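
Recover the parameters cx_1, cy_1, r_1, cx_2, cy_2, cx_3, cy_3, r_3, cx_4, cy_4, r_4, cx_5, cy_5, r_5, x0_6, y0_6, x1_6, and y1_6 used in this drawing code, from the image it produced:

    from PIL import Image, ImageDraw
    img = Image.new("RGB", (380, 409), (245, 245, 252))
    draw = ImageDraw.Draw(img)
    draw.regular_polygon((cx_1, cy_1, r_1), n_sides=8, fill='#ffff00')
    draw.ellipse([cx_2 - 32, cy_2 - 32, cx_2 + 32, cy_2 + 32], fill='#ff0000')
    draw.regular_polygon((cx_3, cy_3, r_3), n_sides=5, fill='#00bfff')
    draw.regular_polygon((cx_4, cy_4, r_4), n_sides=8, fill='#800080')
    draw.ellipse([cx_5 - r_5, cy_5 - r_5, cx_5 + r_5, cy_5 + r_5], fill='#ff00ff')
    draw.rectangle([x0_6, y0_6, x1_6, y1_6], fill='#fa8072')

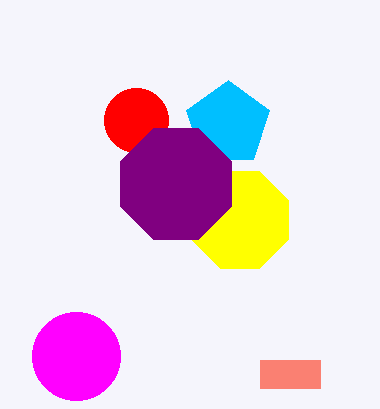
cx_1 = 240; cy_1 = 220; r_1 = 52; cx_2 = 136; cy_2 = 120; cx_3 = 228; cy_3 = 124; r_3 = 44; cx_4 = 176; cy_4 = 184; r_4 = 60; cx_5 = 76; cy_5 = 356; r_5 = 44; x0_6 = 260; y0_6 = 360; x1_6 = 320; y1_6 = 388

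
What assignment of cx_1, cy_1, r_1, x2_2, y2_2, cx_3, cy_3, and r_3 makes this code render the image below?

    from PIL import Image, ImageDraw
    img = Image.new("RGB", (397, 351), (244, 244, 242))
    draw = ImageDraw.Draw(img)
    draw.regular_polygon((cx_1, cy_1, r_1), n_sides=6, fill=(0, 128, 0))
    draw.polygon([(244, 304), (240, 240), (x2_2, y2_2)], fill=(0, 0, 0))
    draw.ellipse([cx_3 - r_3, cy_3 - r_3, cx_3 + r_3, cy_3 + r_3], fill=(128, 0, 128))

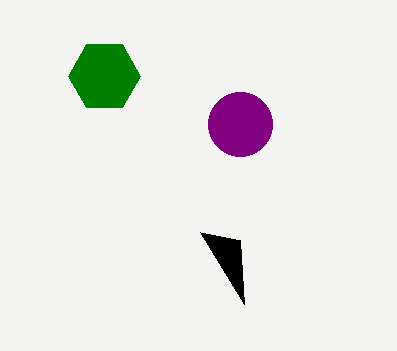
cx_1 = 104
cy_1 = 76
r_1 = 36
x2_2 = 200
y2_2 = 232
cx_3 = 240
cy_3 = 124
r_3 = 32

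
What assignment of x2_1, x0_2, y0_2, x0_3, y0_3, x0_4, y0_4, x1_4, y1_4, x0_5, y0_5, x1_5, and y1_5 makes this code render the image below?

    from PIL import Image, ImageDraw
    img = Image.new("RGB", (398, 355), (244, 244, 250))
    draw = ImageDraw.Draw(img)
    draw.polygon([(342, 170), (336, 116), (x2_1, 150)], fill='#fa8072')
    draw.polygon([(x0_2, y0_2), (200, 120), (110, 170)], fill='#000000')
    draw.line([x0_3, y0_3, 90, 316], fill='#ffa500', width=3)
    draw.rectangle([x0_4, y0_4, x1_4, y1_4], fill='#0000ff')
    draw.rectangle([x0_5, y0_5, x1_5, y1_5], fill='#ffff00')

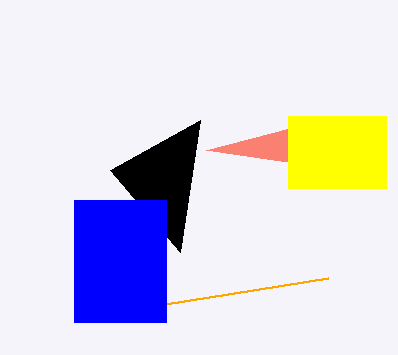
x2_1 = 206, x0_2 = 180, y0_2 = 252, x0_3 = 328, y0_3 = 278, x0_4 = 74, y0_4 = 200, x1_4 = 166, y1_4 = 322, x0_5 = 288, y0_5 = 116, x1_5 = 386, y1_5 = 188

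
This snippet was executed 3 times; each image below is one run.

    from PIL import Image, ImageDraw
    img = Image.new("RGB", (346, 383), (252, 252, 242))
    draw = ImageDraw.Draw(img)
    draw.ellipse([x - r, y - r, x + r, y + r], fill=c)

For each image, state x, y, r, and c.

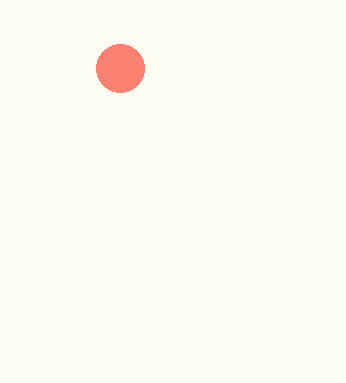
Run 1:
x = 120; y = 68; r = 24; c = 'salmon'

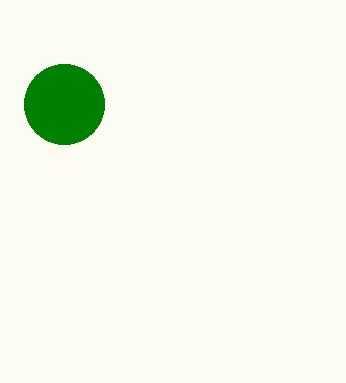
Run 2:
x = 64; y = 104; r = 40; c = 'green'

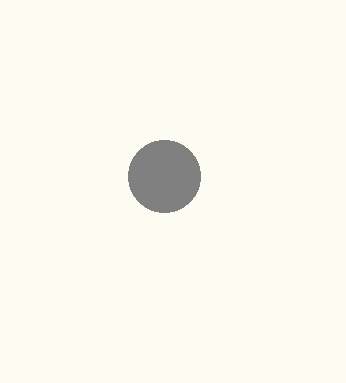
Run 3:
x = 164; y = 176; r = 36; c = 'gray'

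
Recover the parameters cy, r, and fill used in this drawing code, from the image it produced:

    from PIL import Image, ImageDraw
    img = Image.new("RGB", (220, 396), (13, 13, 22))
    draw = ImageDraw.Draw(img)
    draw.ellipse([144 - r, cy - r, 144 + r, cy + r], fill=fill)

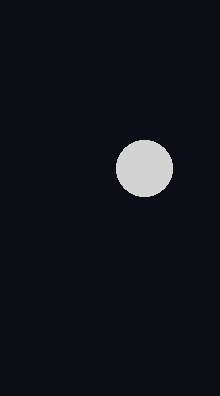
cy = 168, r = 28, fill = 'lightgray'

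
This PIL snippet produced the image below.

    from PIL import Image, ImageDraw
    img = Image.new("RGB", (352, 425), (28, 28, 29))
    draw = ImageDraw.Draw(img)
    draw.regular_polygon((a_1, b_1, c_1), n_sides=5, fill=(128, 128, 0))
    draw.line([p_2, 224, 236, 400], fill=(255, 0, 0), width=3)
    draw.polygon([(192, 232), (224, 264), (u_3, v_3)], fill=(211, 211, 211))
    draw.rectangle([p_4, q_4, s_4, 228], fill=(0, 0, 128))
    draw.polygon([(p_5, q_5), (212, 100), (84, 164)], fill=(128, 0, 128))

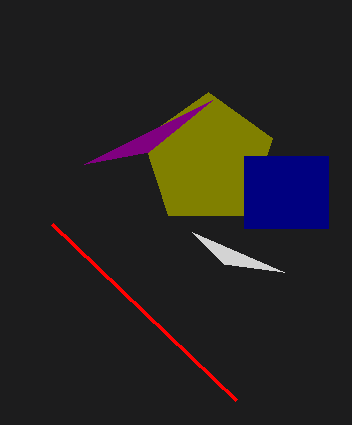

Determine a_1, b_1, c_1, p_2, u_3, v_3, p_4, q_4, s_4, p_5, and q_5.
a_1 = 208; b_1 = 160; c_1 = 68; p_2 = 52; u_3 = 284; v_3 = 272; p_4 = 244; q_4 = 156; s_4 = 328; p_5 = 148; q_5 = 152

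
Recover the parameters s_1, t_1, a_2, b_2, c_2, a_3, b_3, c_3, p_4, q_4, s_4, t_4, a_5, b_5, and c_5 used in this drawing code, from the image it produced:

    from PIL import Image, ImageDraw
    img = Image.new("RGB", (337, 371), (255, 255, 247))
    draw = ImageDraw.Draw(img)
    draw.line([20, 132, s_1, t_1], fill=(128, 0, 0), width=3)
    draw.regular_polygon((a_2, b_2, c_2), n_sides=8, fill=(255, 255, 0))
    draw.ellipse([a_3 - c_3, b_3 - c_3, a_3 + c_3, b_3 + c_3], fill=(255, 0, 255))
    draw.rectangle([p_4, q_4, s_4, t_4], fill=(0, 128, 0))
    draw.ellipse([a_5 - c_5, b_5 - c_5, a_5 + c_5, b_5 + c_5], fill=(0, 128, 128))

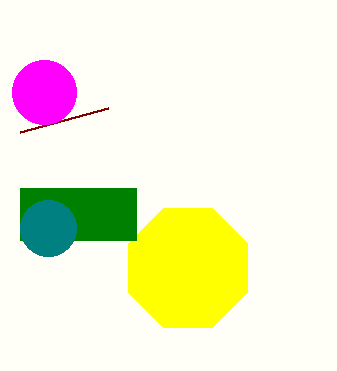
s_1 = 108, t_1 = 108, a_2 = 188, b_2 = 268, c_2 = 64, a_3 = 44, b_3 = 92, c_3 = 32, p_4 = 20, q_4 = 188, s_4 = 136, t_4 = 240, a_5 = 48, b_5 = 228, c_5 = 28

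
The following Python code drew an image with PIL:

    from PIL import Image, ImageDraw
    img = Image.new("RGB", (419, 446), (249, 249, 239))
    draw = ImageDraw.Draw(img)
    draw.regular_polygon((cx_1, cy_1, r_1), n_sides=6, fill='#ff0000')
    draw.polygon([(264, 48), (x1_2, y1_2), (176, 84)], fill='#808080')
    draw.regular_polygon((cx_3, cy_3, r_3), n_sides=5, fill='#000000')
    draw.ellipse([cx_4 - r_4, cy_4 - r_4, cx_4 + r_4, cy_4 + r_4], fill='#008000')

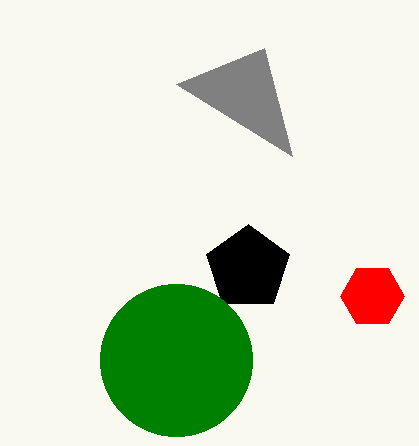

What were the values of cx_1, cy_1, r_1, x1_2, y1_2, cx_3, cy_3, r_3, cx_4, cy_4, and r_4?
cx_1 = 372, cy_1 = 296, r_1 = 32, x1_2 = 292, y1_2 = 156, cx_3 = 248, cy_3 = 268, r_3 = 44, cx_4 = 176, cy_4 = 360, r_4 = 76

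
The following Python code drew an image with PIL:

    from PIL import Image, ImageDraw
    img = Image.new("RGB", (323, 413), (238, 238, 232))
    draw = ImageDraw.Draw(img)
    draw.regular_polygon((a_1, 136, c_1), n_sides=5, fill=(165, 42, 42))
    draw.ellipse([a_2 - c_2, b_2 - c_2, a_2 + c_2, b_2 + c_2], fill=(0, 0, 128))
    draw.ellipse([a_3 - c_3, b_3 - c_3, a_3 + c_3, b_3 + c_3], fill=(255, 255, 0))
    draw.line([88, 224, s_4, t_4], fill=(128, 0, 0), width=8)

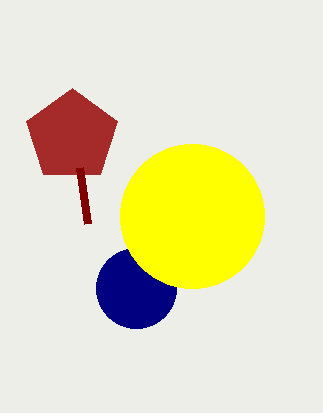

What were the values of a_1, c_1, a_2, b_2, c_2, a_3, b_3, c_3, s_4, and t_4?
a_1 = 72
c_1 = 48
a_2 = 136
b_2 = 288
c_2 = 40
a_3 = 192
b_3 = 216
c_3 = 72
s_4 = 80
t_4 = 168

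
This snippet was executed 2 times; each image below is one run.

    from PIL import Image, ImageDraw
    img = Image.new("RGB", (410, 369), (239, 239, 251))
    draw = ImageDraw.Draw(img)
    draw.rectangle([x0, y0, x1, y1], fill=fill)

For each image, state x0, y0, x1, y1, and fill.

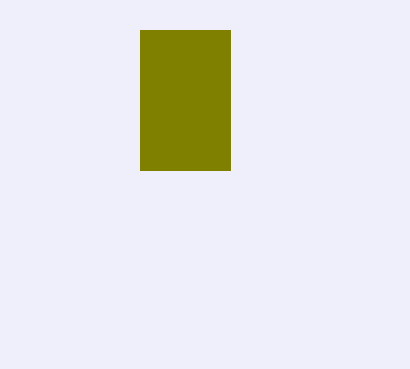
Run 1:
x0 = 140
y0 = 30
x1 = 230
y1 = 170
fill = 'olive'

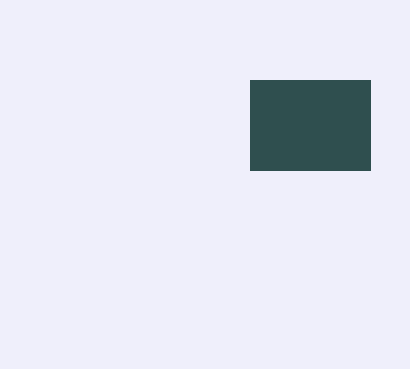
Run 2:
x0 = 250; y0 = 80; x1 = 370; y1 = 170; fill = 'darkslategray'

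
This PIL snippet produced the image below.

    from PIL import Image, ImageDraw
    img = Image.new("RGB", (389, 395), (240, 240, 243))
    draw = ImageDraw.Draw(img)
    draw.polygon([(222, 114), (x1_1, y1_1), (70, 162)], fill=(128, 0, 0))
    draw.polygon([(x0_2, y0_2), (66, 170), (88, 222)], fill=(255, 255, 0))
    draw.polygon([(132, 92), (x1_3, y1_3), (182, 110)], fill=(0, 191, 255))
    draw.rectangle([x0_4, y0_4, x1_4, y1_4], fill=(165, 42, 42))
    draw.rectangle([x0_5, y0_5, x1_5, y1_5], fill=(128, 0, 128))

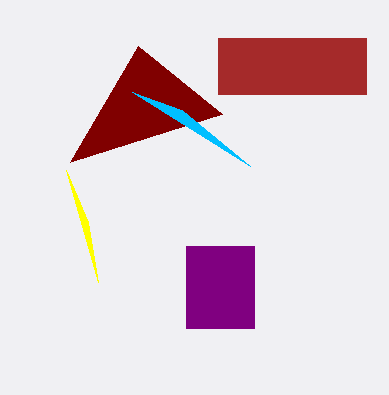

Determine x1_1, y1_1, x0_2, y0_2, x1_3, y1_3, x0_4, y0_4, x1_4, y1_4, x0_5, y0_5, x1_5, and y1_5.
x1_1 = 138; y1_1 = 46; x0_2 = 98; y0_2 = 282; x1_3 = 250; y1_3 = 166; x0_4 = 218; y0_4 = 38; x1_4 = 366; y1_4 = 94; x0_5 = 186; y0_5 = 246; x1_5 = 254; y1_5 = 328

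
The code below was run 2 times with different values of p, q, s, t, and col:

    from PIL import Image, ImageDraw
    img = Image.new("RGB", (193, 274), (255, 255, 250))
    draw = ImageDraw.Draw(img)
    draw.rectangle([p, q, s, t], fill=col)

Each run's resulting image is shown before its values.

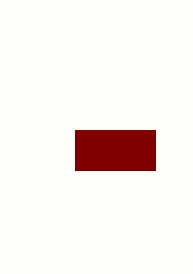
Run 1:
p = 75
q = 130
s = 155
t = 170
col = 'maroon'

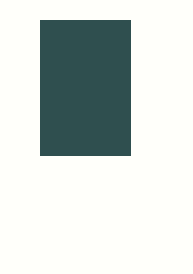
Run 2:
p = 40
q = 20
s = 130
t = 155
col = 'darkslategray'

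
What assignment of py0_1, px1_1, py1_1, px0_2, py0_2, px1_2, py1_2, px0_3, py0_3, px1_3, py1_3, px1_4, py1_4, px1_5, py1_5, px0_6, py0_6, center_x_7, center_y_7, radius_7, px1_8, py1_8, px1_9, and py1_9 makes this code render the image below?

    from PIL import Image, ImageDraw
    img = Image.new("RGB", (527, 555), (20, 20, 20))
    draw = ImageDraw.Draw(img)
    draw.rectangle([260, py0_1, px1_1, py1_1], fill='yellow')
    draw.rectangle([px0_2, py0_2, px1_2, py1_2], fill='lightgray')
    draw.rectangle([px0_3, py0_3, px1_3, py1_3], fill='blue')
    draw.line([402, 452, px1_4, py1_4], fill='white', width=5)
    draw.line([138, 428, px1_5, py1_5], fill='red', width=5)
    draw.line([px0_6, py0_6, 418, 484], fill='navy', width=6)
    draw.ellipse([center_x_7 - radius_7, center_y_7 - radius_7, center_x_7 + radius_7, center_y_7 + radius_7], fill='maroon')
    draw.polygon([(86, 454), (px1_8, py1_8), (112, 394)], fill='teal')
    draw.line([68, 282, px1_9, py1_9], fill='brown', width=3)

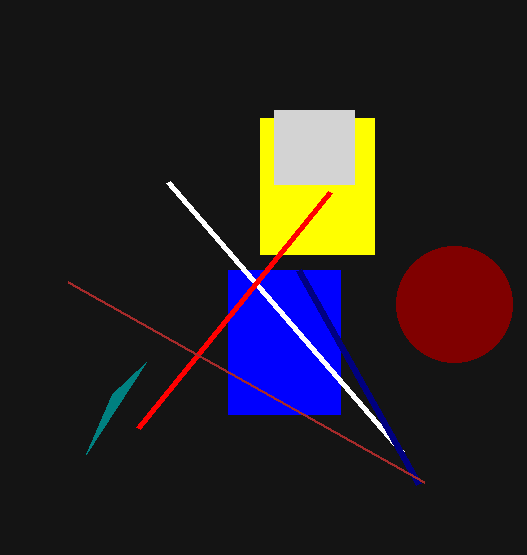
py0_1 = 118, px1_1 = 374, py1_1 = 254, px0_2 = 274, py0_2 = 110, px1_2 = 354, py1_2 = 184, px0_3 = 228, py0_3 = 270, px1_3 = 340, py1_3 = 414, px1_4 = 168, py1_4 = 182, px1_5 = 330, py1_5 = 192, px0_6 = 298, py0_6 = 270, center_x_7 = 454, center_y_7 = 304, radius_7 = 58, px1_8 = 146, py1_8 = 362, px1_9 = 424, py1_9 = 482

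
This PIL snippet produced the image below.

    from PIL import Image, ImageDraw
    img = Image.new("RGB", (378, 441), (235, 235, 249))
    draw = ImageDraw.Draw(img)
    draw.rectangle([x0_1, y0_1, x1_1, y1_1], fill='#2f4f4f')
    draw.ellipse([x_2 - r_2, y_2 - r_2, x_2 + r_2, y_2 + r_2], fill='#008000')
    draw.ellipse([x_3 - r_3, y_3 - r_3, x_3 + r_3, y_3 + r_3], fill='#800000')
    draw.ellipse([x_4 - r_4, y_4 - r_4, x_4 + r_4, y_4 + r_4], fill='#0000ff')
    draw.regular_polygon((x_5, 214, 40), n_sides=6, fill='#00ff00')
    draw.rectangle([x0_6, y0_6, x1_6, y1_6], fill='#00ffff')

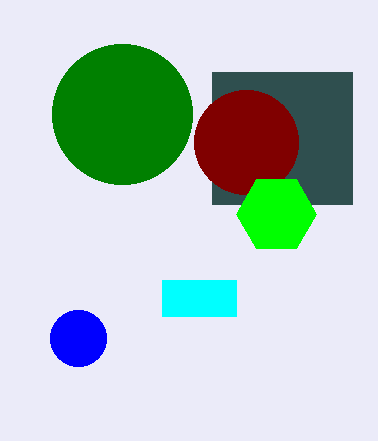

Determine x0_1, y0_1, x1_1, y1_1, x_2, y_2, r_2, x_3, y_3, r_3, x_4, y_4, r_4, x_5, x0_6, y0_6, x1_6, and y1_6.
x0_1 = 212
y0_1 = 72
x1_1 = 352
y1_1 = 204
x_2 = 122
y_2 = 114
r_2 = 70
x_3 = 246
y_3 = 142
r_3 = 52
x_4 = 78
y_4 = 338
r_4 = 28
x_5 = 276
x0_6 = 162
y0_6 = 280
x1_6 = 236
y1_6 = 316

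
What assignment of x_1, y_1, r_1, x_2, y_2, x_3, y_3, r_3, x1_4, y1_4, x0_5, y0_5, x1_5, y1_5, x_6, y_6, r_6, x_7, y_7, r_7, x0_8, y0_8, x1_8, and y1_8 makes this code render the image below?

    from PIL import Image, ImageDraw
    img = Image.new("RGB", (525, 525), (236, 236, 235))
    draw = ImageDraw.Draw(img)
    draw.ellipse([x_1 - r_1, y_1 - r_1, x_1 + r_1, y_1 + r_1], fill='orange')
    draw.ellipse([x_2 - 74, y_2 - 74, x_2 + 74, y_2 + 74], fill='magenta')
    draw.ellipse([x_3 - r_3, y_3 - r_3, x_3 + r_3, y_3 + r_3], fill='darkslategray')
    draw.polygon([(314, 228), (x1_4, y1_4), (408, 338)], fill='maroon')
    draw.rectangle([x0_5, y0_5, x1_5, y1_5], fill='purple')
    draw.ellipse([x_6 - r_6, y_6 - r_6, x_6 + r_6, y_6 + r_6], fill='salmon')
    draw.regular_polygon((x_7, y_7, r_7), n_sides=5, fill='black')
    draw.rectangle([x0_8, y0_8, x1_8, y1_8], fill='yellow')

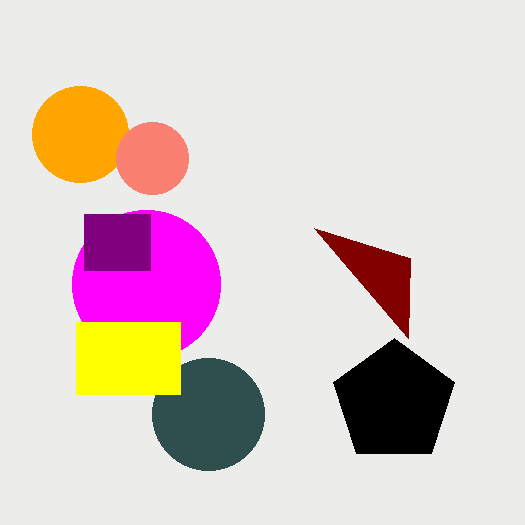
x_1 = 80; y_1 = 134; r_1 = 48; x_2 = 146; y_2 = 284; x_3 = 208; y_3 = 414; r_3 = 56; x1_4 = 410; y1_4 = 258; x0_5 = 84; y0_5 = 214; x1_5 = 150; y1_5 = 270; x_6 = 152; y_6 = 158; r_6 = 36; x_7 = 394; y_7 = 402; r_7 = 64; x0_8 = 76; y0_8 = 322; x1_8 = 180; y1_8 = 394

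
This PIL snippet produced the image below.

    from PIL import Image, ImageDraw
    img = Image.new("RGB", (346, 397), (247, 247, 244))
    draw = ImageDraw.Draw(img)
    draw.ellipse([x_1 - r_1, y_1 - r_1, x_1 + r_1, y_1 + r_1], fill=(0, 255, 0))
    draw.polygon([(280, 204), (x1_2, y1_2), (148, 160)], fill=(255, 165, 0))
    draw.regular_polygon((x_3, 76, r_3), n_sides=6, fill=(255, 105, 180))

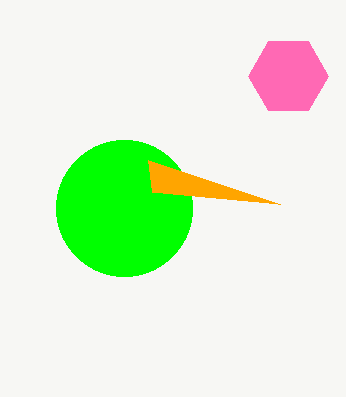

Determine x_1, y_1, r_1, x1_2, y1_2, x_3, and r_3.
x_1 = 124, y_1 = 208, r_1 = 68, x1_2 = 152, y1_2 = 192, x_3 = 288, r_3 = 40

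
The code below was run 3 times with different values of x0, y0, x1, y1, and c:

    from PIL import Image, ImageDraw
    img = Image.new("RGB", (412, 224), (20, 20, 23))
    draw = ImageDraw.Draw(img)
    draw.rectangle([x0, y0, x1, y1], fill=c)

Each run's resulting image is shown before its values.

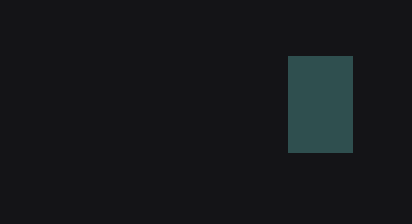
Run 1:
x0 = 288; y0 = 56; x1 = 352; y1 = 152; c = 'darkslategray'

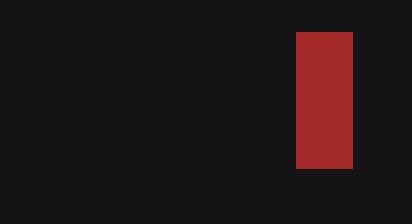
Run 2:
x0 = 296, y0 = 32, x1 = 352, y1 = 168, c = 'brown'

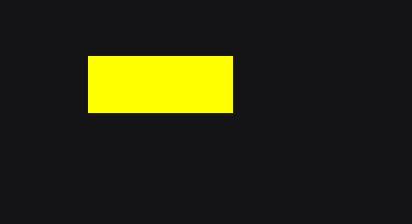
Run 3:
x0 = 88
y0 = 56
x1 = 232
y1 = 112
c = 'yellow'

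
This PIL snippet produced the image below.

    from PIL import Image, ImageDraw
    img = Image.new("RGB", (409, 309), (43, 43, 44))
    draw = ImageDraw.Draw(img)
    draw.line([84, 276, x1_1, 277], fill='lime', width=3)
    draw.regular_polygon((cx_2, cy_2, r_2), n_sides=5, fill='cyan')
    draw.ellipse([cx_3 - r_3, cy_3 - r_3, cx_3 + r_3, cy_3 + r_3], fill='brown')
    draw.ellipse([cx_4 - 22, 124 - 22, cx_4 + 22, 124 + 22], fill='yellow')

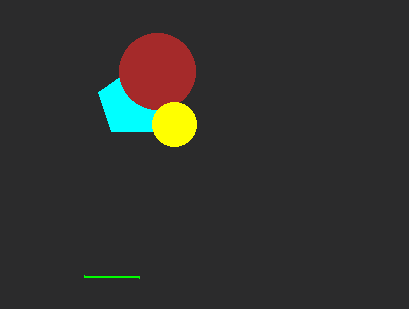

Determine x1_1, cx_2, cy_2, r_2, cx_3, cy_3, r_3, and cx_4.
x1_1 = 139; cx_2 = 132; cy_2 = 103; r_2 = 35; cx_3 = 157; cy_3 = 71; r_3 = 38; cx_4 = 174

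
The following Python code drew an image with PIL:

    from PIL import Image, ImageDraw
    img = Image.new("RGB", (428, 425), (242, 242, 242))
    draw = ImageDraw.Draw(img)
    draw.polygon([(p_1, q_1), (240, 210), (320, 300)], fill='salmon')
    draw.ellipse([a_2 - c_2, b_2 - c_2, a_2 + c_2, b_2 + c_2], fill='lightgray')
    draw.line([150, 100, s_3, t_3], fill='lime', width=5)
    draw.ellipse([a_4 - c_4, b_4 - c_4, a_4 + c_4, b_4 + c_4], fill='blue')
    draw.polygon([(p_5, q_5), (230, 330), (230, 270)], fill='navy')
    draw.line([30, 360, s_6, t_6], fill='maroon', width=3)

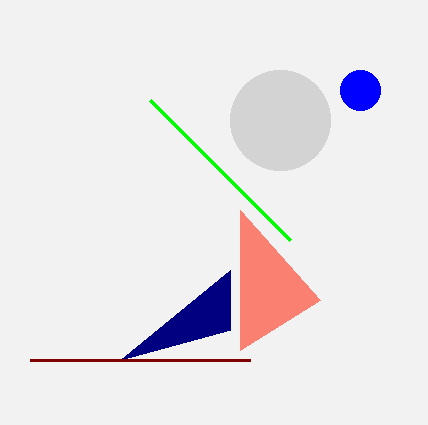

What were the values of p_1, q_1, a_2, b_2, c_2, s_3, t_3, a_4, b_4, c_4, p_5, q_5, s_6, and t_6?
p_1 = 240, q_1 = 350, a_2 = 280, b_2 = 120, c_2 = 50, s_3 = 290, t_3 = 240, a_4 = 360, b_4 = 90, c_4 = 20, p_5 = 120, q_5 = 360, s_6 = 250, t_6 = 360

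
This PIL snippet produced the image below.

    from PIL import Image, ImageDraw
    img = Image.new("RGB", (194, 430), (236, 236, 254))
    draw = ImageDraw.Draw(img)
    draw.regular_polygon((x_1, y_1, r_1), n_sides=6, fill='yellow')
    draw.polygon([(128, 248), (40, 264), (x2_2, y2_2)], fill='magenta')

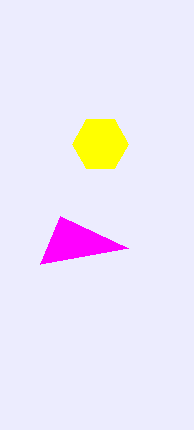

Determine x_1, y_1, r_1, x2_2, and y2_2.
x_1 = 100; y_1 = 144; r_1 = 28; x2_2 = 60; y2_2 = 216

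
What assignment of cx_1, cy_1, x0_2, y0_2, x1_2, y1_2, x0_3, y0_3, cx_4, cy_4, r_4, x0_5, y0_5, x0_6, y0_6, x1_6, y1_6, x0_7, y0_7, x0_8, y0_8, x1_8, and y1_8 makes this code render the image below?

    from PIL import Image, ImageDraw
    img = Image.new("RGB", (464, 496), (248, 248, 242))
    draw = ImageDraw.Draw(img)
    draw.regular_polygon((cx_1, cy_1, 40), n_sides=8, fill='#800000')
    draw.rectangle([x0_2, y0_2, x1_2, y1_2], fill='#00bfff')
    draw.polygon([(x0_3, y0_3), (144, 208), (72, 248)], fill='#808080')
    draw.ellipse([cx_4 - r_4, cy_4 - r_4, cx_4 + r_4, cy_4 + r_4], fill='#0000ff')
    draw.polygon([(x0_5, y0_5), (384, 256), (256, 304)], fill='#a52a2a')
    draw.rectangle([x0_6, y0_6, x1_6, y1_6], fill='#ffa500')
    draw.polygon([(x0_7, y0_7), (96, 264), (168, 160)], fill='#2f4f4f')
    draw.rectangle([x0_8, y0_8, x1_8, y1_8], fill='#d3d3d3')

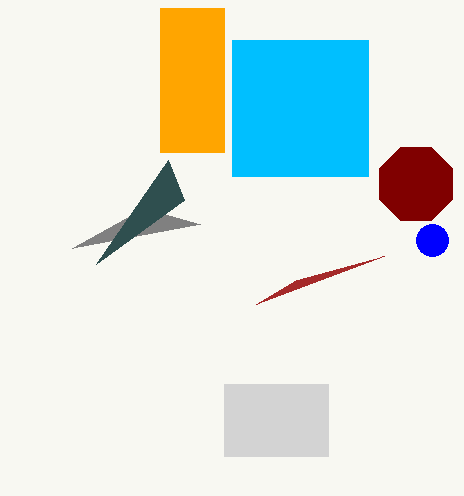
cx_1 = 416
cy_1 = 184
x0_2 = 232
y0_2 = 40
x1_2 = 368
y1_2 = 176
x0_3 = 200
y0_3 = 224
cx_4 = 432
cy_4 = 240
r_4 = 16
x0_5 = 296
y0_5 = 280
x0_6 = 160
y0_6 = 8
x1_6 = 224
y1_6 = 152
x0_7 = 184
y0_7 = 200
x0_8 = 224
y0_8 = 384
x1_8 = 328
y1_8 = 456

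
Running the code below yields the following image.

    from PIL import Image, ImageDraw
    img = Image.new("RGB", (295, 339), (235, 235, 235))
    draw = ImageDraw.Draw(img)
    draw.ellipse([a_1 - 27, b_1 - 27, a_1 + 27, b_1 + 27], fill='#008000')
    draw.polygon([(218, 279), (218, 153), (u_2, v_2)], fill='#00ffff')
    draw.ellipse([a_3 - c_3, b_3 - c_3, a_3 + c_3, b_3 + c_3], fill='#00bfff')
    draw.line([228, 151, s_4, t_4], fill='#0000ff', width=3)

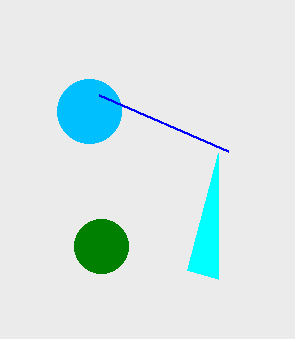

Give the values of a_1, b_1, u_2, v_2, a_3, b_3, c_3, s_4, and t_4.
a_1 = 101; b_1 = 246; u_2 = 187; v_2 = 270; a_3 = 89; b_3 = 111; c_3 = 32; s_4 = 99; t_4 = 95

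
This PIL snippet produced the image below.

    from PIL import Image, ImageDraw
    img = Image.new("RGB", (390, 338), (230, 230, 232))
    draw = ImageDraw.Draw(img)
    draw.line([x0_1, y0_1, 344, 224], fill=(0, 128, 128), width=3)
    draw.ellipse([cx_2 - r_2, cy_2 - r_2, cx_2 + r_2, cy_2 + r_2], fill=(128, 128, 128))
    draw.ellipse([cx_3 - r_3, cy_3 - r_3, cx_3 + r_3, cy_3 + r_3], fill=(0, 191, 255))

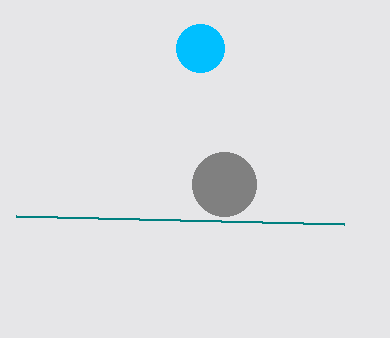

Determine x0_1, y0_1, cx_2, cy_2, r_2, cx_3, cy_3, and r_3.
x0_1 = 16; y0_1 = 216; cx_2 = 224; cy_2 = 184; r_2 = 32; cx_3 = 200; cy_3 = 48; r_3 = 24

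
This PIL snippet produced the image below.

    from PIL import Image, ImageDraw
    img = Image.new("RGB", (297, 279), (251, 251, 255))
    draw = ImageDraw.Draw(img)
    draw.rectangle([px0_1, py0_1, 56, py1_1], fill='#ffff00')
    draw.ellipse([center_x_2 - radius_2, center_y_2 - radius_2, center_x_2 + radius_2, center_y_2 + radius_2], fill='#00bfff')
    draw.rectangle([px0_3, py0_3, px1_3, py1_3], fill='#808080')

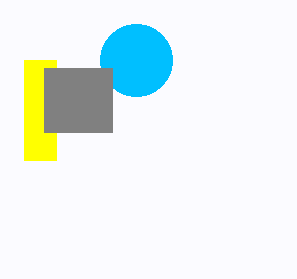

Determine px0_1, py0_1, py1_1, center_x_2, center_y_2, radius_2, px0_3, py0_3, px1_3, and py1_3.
px0_1 = 24, py0_1 = 60, py1_1 = 160, center_x_2 = 136, center_y_2 = 60, radius_2 = 36, px0_3 = 44, py0_3 = 68, px1_3 = 112, py1_3 = 132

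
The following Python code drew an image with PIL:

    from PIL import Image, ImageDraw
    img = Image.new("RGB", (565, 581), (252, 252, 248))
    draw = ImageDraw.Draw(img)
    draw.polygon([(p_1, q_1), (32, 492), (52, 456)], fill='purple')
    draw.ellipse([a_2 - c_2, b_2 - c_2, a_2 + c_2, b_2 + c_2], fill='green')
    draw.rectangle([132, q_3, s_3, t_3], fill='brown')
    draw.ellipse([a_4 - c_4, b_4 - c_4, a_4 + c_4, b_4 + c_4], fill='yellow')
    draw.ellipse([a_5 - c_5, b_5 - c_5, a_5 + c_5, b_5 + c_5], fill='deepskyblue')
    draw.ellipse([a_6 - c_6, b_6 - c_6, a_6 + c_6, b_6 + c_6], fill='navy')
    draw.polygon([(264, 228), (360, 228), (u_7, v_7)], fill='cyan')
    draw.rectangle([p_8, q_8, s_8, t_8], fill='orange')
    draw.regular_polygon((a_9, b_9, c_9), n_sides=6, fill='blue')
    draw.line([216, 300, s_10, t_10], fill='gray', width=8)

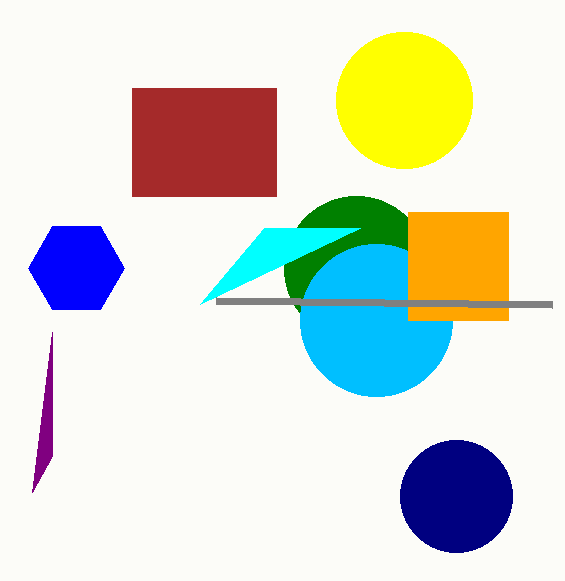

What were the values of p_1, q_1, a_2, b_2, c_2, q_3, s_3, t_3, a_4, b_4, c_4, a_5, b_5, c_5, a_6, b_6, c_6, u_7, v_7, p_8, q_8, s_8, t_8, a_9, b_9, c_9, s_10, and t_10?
p_1 = 52; q_1 = 332; a_2 = 356; b_2 = 268; c_2 = 72; q_3 = 88; s_3 = 276; t_3 = 196; a_4 = 404; b_4 = 100; c_4 = 68; a_5 = 376; b_5 = 320; c_5 = 76; a_6 = 456; b_6 = 496; c_6 = 56; u_7 = 200; v_7 = 304; p_8 = 408; q_8 = 212; s_8 = 508; t_8 = 320; a_9 = 76; b_9 = 268; c_9 = 48; s_10 = 552; t_10 = 304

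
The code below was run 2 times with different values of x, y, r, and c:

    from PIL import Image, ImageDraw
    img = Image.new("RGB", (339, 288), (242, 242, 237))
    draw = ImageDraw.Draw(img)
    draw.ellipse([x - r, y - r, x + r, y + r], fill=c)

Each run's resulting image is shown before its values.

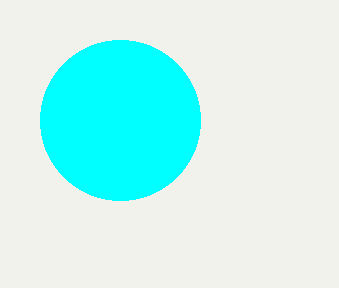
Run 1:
x = 120
y = 120
r = 80
c = 'cyan'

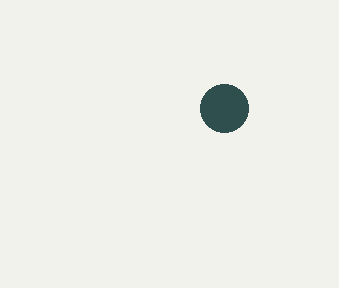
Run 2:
x = 224
y = 108
r = 24
c = 'darkslategray'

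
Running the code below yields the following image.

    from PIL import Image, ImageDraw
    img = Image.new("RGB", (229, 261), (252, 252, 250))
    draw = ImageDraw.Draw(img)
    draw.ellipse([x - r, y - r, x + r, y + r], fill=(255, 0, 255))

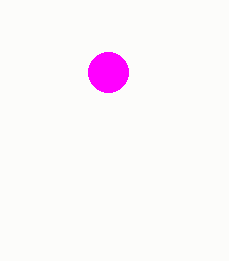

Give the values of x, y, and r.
x = 108; y = 72; r = 20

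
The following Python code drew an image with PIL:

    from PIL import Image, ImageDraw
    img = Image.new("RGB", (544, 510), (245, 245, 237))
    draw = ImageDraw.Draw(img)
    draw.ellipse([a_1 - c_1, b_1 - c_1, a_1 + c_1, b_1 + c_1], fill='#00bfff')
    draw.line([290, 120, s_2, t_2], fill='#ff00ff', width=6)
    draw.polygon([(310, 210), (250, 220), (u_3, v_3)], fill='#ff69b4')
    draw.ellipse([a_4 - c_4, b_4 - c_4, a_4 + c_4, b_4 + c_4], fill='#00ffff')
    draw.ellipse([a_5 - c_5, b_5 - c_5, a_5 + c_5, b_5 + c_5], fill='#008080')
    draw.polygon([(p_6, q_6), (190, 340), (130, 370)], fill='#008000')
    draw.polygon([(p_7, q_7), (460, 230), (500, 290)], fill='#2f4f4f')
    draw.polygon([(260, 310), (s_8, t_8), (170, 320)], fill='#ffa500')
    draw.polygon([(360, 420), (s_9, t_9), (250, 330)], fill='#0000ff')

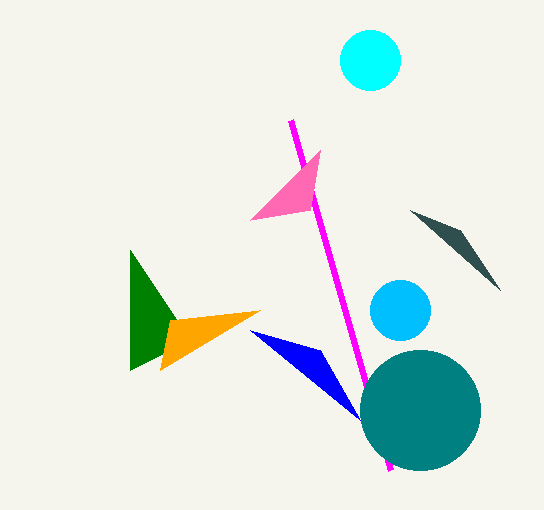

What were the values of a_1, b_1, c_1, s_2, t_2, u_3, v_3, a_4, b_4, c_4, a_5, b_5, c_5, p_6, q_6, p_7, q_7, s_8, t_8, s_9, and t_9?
a_1 = 400; b_1 = 310; c_1 = 30; s_2 = 390; t_2 = 470; u_3 = 320; v_3 = 150; a_4 = 370; b_4 = 60; c_4 = 30; a_5 = 420; b_5 = 410; c_5 = 60; p_6 = 130; q_6 = 250; p_7 = 410; q_7 = 210; s_8 = 160; t_8 = 370; s_9 = 320; t_9 = 350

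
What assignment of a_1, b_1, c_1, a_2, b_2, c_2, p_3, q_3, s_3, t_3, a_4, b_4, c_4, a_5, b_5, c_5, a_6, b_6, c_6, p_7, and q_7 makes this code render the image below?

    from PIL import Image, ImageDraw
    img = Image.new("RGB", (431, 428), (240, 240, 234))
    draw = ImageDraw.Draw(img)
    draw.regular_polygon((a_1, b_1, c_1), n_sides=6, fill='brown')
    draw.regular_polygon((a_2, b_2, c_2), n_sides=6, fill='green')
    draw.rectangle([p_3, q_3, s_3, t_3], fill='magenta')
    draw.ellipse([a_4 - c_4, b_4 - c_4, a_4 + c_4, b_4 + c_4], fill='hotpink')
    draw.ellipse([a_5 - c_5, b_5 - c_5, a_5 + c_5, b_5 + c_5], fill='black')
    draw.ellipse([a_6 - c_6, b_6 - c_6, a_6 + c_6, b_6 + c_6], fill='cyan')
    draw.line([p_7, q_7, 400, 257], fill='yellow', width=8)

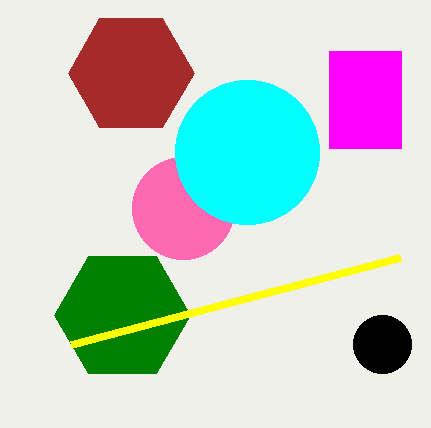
a_1 = 131; b_1 = 73; c_1 = 63; a_2 = 122; b_2 = 315; c_2 = 68; p_3 = 329; q_3 = 51; s_3 = 401; t_3 = 148; a_4 = 183; b_4 = 208; c_4 = 51; a_5 = 382; b_5 = 344; c_5 = 29; a_6 = 247; b_6 = 152; c_6 = 72; p_7 = 71; q_7 = 344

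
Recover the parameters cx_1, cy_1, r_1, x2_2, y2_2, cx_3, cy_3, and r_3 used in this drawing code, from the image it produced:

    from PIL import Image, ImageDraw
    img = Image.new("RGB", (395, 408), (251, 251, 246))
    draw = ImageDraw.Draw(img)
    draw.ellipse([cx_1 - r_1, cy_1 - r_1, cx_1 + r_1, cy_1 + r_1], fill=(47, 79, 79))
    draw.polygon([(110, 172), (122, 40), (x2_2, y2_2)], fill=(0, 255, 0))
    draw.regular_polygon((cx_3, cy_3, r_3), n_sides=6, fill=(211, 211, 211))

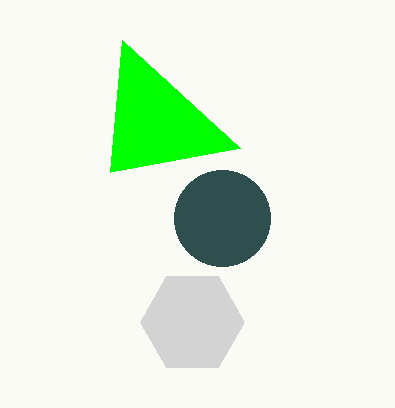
cx_1 = 222; cy_1 = 218; r_1 = 48; x2_2 = 240; y2_2 = 148; cx_3 = 192; cy_3 = 322; r_3 = 52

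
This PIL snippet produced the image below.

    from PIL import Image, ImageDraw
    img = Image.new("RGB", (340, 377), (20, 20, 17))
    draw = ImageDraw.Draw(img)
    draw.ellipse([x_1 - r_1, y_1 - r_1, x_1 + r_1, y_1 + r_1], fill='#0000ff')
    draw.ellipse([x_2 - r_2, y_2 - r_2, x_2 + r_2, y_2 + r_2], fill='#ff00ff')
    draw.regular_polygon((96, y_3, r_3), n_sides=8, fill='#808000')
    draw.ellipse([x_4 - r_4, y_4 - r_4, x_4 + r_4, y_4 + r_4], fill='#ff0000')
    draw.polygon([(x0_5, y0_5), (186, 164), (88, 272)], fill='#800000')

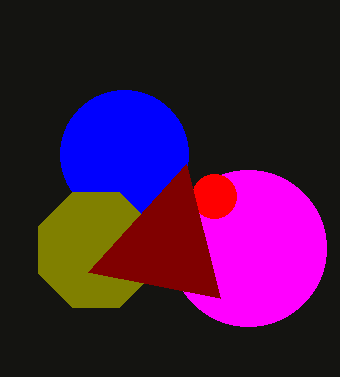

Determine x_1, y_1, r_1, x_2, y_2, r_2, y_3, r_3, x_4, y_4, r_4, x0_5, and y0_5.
x_1 = 124
y_1 = 154
r_1 = 64
x_2 = 248
y_2 = 248
r_2 = 78
y_3 = 250
r_3 = 62
x_4 = 214
y_4 = 196
r_4 = 22
x0_5 = 220
y0_5 = 298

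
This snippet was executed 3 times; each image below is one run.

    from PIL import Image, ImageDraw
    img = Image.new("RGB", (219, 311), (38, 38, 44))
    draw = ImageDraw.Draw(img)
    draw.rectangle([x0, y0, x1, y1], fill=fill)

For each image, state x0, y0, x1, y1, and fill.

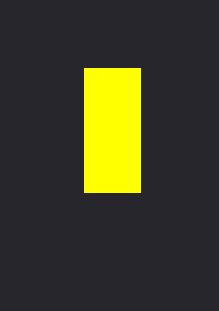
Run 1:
x0 = 84
y0 = 68
x1 = 140
y1 = 192
fill = 'yellow'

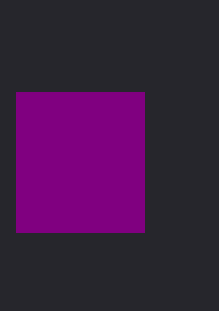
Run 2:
x0 = 16
y0 = 92
x1 = 144
y1 = 232
fill = 'purple'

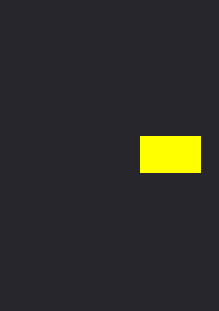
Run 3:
x0 = 140
y0 = 136
x1 = 200
y1 = 172
fill = 'yellow'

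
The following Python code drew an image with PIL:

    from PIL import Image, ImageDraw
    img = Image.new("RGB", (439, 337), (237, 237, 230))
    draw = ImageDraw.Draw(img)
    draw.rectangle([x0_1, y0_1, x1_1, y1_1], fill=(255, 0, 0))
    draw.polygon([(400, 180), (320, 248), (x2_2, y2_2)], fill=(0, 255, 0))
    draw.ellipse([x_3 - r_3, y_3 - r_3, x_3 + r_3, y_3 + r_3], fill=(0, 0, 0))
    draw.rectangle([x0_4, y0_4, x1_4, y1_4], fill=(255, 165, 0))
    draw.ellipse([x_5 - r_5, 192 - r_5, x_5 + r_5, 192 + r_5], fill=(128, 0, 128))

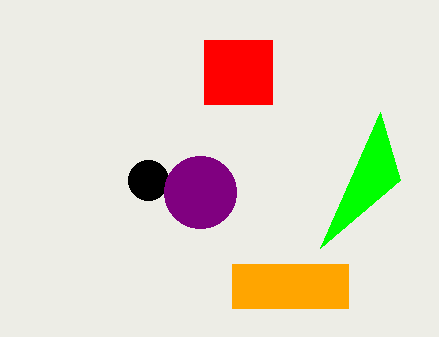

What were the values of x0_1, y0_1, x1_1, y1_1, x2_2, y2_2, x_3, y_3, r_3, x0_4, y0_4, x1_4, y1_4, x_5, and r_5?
x0_1 = 204, y0_1 = 40, x1_1 = 272, y1_1 = 104, x2_2 = 380, y2_2 = 112, x_3 = 148, y_3 = 180, r_3 = 20, x0_4 = 232, y0_4 = 264, x1_4 = 348, y1_4 = 308, x_5 = 200, r_5 = 36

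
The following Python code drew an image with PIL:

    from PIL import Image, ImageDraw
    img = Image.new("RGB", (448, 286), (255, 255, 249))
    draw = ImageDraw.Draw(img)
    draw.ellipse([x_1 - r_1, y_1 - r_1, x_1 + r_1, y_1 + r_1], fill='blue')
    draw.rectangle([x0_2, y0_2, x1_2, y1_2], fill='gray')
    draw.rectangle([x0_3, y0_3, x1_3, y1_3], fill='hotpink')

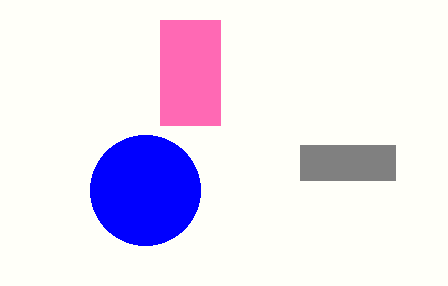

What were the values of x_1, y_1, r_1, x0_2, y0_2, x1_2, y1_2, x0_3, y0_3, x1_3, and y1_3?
x_1 = 145; y_1 = 190; r_1 = 55; x0_2 = 300; y0_2 = 145; x1_2 = 395; y1_2 = 180; x0_3 = 160; y0_3 = 20; x1_3 = 220; y1_3 = 125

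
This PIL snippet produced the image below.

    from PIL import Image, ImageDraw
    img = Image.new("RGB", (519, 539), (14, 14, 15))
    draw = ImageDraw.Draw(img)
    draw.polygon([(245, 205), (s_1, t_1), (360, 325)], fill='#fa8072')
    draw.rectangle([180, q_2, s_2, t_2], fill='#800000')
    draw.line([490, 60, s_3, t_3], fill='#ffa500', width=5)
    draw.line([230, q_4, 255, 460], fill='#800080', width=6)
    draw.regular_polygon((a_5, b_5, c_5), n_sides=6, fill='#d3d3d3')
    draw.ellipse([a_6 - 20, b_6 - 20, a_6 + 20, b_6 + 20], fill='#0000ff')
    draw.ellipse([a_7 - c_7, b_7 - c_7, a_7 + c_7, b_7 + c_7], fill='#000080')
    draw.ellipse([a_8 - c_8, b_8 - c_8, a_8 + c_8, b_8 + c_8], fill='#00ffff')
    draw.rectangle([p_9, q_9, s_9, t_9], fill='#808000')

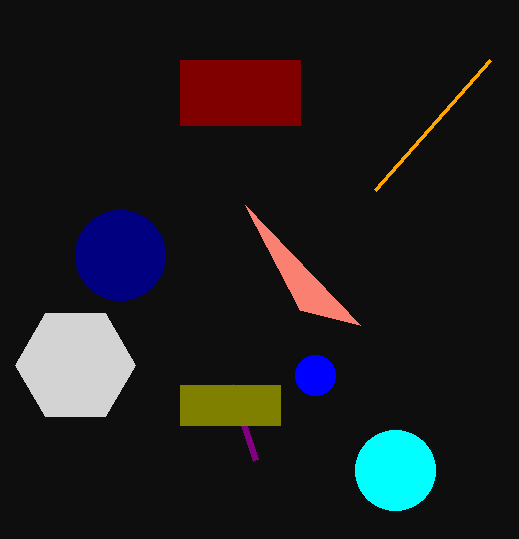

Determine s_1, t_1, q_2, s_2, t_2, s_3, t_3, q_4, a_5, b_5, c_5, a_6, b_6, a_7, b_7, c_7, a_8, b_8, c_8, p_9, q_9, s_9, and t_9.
s_1 = 300, t_1 = 310, q_2 = 60, s_2 = 300, t_2 = 125, s_3 = 375, t_3 = 190, q_4 = 385, a_5 = 75, b_5 = 365, c_5 = 60, a_6 = 315, b_6 = 375, a_7 = 120, b_7 = 255, c_7 = 45, a_8 = 395, b_8 = 470, c_8 = 40, p_9 = 180, q_9 = 385, s_9 = 280, t_9 = 425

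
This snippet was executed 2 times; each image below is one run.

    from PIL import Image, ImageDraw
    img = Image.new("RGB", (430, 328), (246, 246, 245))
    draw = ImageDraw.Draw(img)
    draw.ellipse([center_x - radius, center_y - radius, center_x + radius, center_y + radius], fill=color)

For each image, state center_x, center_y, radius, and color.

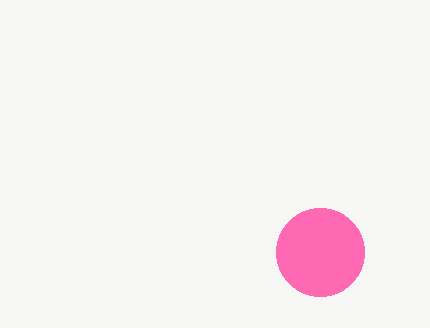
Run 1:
center_x = 320, center_y = 252, radius = 44, color = 'hotpink'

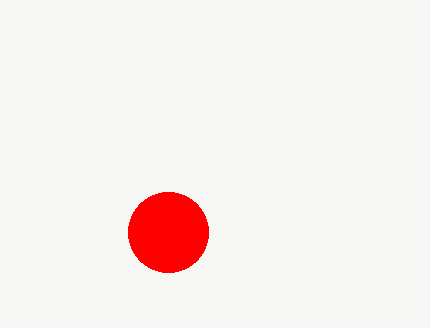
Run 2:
center_x = 168
center_y = 232
radius = 40
color = 'red'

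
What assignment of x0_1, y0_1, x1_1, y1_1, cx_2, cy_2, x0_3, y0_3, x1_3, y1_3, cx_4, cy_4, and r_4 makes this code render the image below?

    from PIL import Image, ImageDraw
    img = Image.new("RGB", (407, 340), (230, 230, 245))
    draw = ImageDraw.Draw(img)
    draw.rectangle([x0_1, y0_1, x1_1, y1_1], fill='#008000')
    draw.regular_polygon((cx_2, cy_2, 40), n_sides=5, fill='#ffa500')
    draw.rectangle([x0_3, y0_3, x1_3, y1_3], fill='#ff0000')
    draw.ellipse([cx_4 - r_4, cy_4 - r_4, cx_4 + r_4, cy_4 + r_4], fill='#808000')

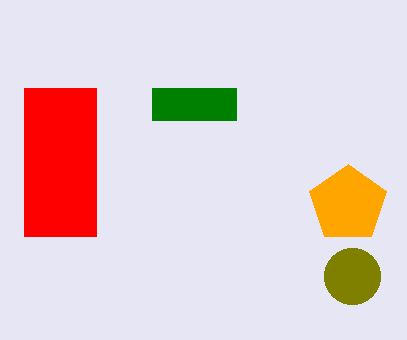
x0_1 = 152, y0_1 = 88, x1_1 = 236, y1_1 = 120, cx_2 = 348, cy_2 = 204, x0_3 = 24, y0_3 = 88, x1_3 = 96, y1_3 = 236, cx_4 = 352, cy_4 = 276, r_4 = 28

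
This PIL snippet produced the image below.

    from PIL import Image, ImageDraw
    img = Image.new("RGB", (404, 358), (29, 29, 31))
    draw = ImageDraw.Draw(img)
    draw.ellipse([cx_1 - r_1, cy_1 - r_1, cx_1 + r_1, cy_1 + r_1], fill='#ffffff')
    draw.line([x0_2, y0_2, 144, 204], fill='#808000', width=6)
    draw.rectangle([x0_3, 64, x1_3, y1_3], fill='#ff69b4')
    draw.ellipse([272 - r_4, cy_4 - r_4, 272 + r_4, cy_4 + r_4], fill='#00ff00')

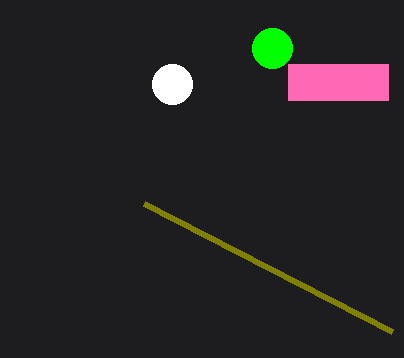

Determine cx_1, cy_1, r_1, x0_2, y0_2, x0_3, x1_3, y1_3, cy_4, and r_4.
cx_1 = 172, cy_1 = 84, r_1 = 20, x0_2 = 392, y0_2 = 332, x0_3 = 288, x1_3 = 388, y1_3 = 100, cy_4 = 48, r_4 = 20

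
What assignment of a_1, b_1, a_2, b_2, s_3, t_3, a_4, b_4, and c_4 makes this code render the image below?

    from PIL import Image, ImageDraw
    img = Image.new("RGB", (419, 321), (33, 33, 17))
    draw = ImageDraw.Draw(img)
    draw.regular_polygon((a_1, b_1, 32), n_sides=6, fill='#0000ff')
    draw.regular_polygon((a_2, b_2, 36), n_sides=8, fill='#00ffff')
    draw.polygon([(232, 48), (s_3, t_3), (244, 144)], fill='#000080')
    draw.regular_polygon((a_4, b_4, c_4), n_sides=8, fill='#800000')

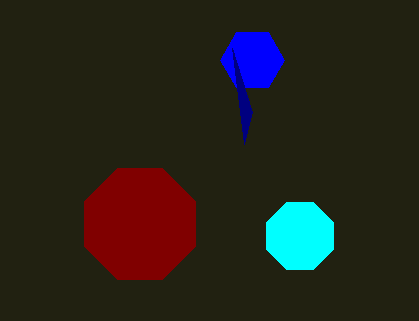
a_1 = 252, b_1 = 60, a_2 = 300, b_2 = 236, s_3 = 252, t_3 = 112, a_4 = 140, b_4 = 224, c_4 = 60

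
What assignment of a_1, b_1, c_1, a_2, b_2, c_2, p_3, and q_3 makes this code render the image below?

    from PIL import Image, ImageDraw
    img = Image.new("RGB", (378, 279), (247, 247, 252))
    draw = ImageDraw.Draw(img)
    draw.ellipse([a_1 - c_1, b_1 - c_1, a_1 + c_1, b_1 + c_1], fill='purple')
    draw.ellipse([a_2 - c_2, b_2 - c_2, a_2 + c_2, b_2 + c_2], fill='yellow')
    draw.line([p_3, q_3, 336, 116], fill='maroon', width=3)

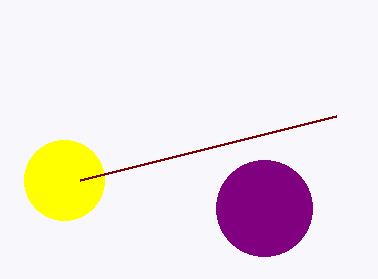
a_1 = 264; b_1 = 208; c_1 = 48; a_2 = 64; b_2 = 180; c_2 = 40; p_3 = 80; q_3 = 180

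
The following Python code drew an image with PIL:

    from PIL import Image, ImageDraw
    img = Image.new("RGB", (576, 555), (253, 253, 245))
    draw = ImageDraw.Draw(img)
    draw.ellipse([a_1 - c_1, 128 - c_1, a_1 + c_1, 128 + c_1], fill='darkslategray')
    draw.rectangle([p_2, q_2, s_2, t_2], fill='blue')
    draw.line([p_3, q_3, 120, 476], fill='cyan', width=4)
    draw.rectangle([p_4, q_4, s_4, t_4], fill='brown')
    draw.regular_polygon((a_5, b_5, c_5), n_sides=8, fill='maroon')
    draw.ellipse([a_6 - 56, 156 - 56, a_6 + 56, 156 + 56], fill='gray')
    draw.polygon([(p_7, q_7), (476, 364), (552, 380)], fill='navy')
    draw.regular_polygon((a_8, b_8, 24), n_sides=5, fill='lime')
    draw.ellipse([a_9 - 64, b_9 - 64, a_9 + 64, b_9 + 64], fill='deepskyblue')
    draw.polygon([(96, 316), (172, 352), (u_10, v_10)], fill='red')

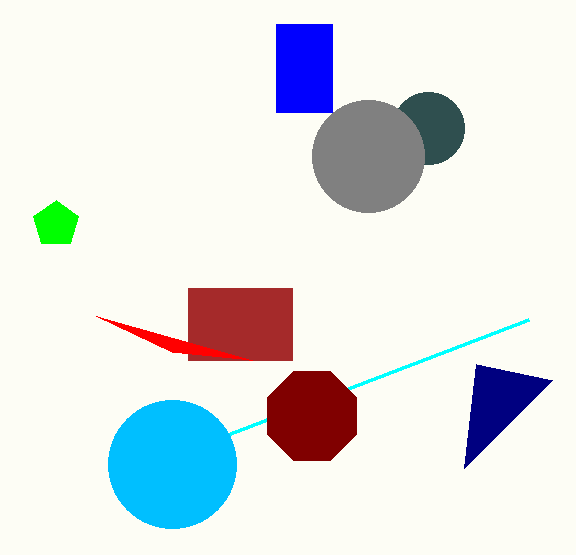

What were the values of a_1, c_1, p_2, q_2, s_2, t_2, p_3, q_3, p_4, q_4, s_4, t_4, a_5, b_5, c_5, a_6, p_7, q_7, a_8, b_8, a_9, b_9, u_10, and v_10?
a_1 = 428
c_1 = 36
p_2 = 276
q_2 = 24
s_2 = 332
t_2 = 112
p_3 = 528
q_3 = 320
p_4 = 188
q_4 = 288
s_4 = 292
t_4 = 360
a_5 = 312
b_5 = 416
c_5 = 48
a_6 = 368
p_7 = 464
q_7 = 468
a_8 = 56
b_8 = 224
a_9 = 172
b_9 = 464
u_10 = 252
v_10 = 360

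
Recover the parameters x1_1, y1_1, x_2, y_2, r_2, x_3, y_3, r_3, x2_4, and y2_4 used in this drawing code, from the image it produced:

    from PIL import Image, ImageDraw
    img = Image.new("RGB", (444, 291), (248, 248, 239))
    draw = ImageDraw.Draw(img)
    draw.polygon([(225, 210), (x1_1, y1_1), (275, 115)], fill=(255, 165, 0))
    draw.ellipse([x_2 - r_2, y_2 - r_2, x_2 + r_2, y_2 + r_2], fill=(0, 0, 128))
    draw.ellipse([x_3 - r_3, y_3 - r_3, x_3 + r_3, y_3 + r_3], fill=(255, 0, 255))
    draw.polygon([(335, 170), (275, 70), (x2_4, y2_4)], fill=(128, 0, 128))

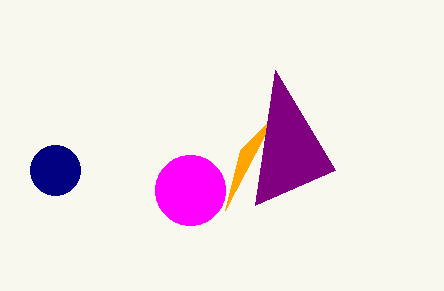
x1_1 = 240, y1_1 = 150, x_2 = 55, y_2 = 170, r_2 = 25, x_3 = 190, y_3 = 190, r_3 = 35, x2_4 = 255, y2_4 = 205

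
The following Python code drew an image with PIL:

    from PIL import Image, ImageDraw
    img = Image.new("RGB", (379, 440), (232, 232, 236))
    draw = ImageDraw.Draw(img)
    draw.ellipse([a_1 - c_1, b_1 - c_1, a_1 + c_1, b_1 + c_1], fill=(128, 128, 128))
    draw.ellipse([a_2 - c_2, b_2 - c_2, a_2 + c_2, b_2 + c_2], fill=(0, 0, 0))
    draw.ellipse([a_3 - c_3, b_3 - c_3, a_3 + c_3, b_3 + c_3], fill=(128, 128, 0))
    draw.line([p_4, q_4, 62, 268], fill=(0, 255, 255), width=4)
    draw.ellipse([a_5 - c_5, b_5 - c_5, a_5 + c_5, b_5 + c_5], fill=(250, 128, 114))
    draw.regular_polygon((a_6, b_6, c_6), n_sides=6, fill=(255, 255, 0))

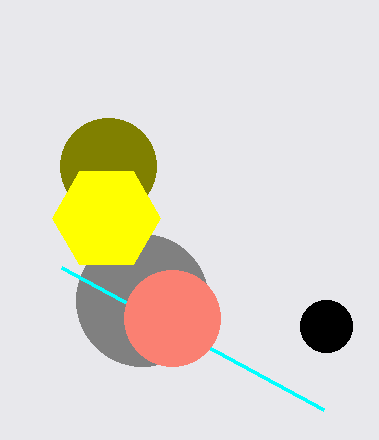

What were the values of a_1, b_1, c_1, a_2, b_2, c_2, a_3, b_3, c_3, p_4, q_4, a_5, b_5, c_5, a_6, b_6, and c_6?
a_1 = 142, b_1 = 300, c_1 = 66, a_2 = 326, b_2 = 326, c_2 = 26, a_3 = 108, b_3 = 166, c_3 = 48, p_4 = 324, q_4 = 410, a_5 = 172, b_5 = 318, c_5 = 48, a_6 = 106, b_6 = 218, c_6 = 54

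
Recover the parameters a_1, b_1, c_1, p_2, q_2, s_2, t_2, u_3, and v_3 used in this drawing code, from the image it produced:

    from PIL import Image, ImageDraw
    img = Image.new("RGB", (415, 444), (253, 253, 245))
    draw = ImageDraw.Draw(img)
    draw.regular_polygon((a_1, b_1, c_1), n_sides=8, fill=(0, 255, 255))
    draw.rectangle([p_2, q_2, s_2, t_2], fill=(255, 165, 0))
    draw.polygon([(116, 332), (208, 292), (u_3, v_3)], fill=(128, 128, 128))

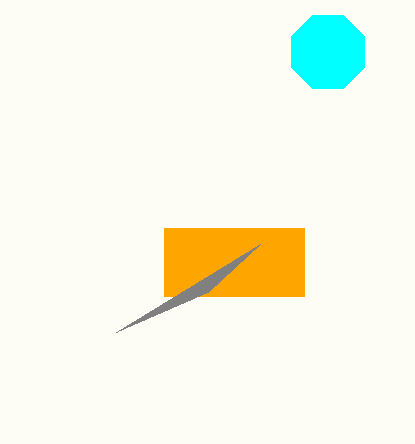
a_1 = 328
b_1 = 52
c_1 = 40
p_2 = 164
q_2 = 228
s_2 = 304
t_2 = 296
u_3 = 260
v_3 = 244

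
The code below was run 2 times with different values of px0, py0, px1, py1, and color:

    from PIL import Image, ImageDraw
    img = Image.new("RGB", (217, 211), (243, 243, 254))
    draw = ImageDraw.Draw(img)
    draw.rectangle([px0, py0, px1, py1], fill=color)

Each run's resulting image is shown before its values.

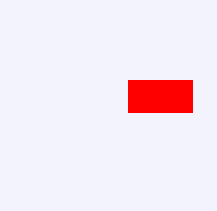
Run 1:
px0 = 128; py0 = 80; px1 = 192; py1 = 112; color = 'red'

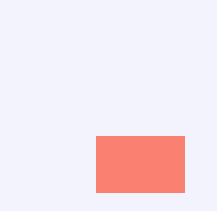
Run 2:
px0 = 96
py0 = 136
px1 = 184
py1 = 192
color = 'salmon'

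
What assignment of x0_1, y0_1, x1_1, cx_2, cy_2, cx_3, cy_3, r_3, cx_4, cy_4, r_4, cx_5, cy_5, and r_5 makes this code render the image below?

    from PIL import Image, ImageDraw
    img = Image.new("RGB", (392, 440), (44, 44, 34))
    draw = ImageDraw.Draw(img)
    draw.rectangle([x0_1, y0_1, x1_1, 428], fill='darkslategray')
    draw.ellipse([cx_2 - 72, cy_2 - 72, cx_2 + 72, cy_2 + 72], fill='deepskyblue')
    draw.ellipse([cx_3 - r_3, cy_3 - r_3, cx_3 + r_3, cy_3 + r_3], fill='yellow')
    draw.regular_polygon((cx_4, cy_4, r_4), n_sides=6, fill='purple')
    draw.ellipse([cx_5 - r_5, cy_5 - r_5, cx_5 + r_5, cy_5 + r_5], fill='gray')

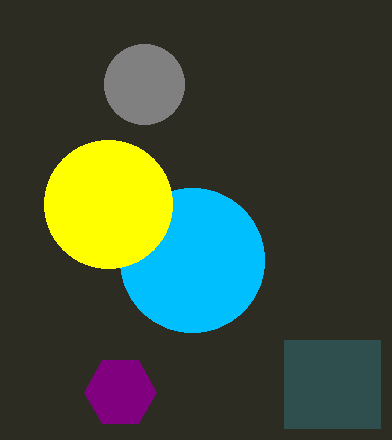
x0_1 = 284; y0_1 = 340; x1_1 = 380; cx_2 = 192; cy_2 = 260; cx_3 = 108; cy_3 = 204; r_3 = 64; cx_4 = 120; cy_4 = 392; r_4 = 36; cx_5 = 144; cy_5 = 84; r_5 = 40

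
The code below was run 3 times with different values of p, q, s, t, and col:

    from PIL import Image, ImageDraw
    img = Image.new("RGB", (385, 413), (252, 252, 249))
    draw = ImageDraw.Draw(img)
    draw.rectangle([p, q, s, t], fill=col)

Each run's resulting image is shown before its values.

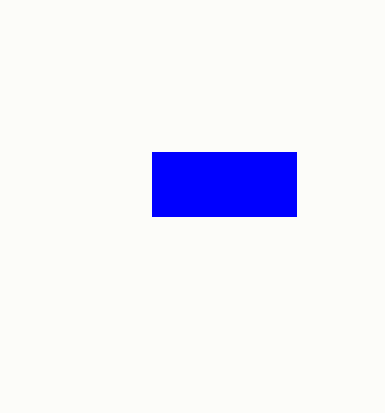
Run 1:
p = 152, q = 152, s = 296, t = 216, col = 'blue'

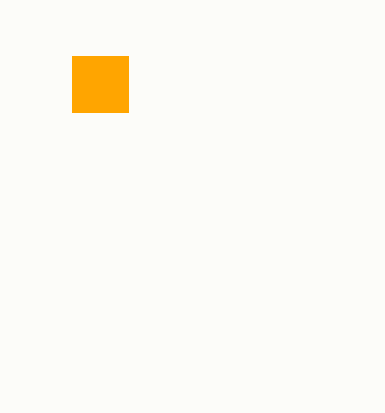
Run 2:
p = 72, q = 56, s = 128, t = 112, col = 'orange'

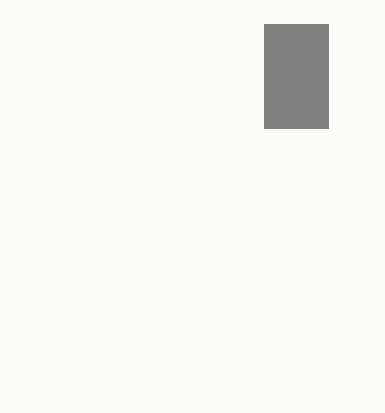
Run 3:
p = 264
q = 24
s = 328
t = 128
col = 'gray'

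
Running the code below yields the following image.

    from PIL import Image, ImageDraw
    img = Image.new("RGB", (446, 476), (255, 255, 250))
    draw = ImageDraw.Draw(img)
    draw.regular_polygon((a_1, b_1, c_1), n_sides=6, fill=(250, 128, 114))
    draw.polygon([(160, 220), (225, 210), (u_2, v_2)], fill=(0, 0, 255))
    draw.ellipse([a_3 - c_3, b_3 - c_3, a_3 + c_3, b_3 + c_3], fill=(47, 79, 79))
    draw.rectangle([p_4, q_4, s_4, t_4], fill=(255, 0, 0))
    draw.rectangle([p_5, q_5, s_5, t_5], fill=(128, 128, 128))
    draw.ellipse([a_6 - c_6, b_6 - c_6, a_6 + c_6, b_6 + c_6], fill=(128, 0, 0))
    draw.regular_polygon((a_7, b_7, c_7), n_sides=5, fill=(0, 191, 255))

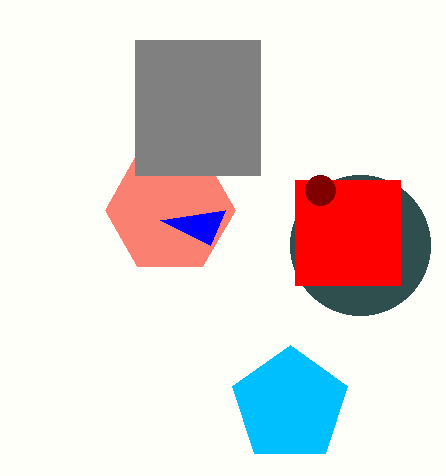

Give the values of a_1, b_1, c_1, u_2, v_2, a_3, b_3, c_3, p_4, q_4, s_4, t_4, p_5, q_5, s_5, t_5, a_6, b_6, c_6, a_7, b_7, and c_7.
a_1 = 170
b_1 = 210
c_1 = 65
u_2 = 210
v_2 = 245
a_3 = 360
b_3 = 245
c_3 = 70
p_4 = 295
q_4 = 180
s_4 = 400
t_4 = 285
p_5 = 135
q_5 = 40
s_5 = 260
t_5 = 175
a_6 = 320
b_6 = 190
c_6 = 15
a_7 = 290
b_7 = 405
c_7 = 60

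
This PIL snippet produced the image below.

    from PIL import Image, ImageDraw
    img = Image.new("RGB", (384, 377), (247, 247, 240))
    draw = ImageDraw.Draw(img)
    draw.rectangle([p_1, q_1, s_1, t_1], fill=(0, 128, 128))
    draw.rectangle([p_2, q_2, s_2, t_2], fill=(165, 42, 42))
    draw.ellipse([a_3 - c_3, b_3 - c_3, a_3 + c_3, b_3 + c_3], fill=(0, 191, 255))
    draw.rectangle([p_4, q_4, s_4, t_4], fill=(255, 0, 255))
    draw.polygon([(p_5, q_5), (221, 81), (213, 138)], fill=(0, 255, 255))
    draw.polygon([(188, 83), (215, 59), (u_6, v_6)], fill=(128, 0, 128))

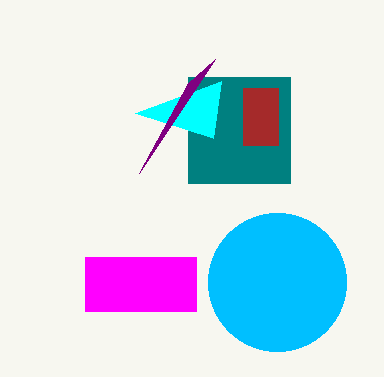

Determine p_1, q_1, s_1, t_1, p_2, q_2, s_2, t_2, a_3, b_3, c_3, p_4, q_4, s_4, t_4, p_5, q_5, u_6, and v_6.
p_1 = 188, q_1 = 77, s_1 = 290, t_1 = 183, p_2 = 243, q_2 = 88, s_2 = 278, t_2 = 145, a_3 = 277, b_3 = 282, c_3 = 69, p_4 = 85, q_4 = 257, s_4 = 196, t_4 = 311, p_5 = 135, q_5 = 113, u_6 = 139, v_6 = 173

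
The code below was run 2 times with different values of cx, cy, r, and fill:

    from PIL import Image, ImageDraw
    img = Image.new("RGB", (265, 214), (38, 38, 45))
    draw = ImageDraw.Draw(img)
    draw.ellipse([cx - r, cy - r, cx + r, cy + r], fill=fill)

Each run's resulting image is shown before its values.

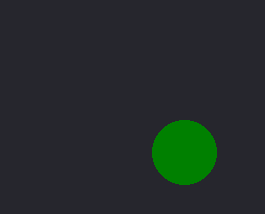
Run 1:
cx = 184, cy = 152, r = 32, fill = 'green'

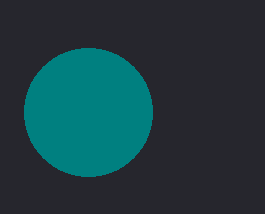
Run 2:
cx = 88
cy = 112
r = 64
fill = 'teal'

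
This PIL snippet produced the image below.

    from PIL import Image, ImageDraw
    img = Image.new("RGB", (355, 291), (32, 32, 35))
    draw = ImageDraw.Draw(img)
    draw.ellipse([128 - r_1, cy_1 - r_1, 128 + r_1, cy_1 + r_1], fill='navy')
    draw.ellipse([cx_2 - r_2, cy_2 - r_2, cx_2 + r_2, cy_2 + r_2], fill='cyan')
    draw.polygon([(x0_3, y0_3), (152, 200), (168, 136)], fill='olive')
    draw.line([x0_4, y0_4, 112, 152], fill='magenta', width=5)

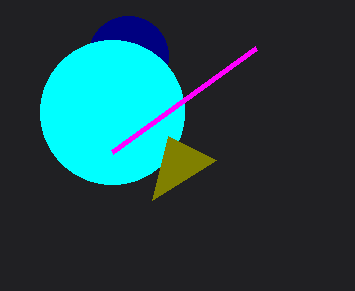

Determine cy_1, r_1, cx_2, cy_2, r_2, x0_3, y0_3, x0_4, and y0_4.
cy_1 = 56; r_1 = 40; cx_2 = 112; cy_2 = 112; r_2 = 72; x0_3 = 216; y0_3 = 160; x0_4 = 256; y0_4 = 48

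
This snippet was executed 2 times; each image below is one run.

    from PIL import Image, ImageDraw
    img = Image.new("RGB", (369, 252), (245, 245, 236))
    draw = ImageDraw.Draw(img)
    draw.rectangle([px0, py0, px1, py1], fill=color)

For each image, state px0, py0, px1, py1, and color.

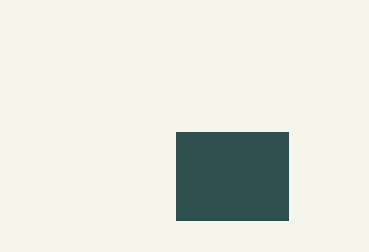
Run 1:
px0 = 176, py0 = 132, px1 = 288, py1 = 220, color = 'darkslategray'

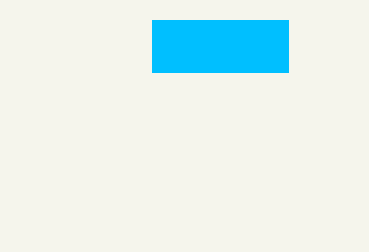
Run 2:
px0 = 152
py0 = 20
px1 = 288
py1 = 72
color = 'deepskyblue'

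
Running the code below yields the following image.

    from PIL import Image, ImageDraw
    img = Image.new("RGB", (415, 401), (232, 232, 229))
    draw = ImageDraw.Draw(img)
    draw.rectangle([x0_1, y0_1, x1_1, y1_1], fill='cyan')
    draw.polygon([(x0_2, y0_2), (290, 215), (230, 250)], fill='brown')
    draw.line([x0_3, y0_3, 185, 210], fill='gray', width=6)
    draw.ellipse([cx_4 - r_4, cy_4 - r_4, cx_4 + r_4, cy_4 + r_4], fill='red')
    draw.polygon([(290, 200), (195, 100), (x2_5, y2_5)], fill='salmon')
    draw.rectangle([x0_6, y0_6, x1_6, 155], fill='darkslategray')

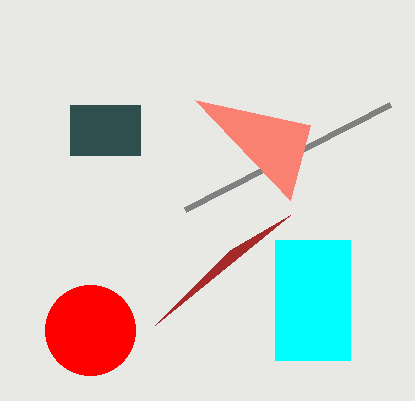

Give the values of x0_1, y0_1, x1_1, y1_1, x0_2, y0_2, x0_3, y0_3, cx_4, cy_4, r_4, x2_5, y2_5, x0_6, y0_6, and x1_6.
x0_1 = 275, y0_1 = 240, x1_1 = 350, y1_1 = 360, x0_2 = 155, y0_2 = 325, x0_3 = 390, y0_3 = 105, cx_4 = 90, cy_4 = 330, r_4 = 45, x2_5 = 310, y2_5 = 125, x0_6 = 70, y0_6 = 105, x1_6 = 140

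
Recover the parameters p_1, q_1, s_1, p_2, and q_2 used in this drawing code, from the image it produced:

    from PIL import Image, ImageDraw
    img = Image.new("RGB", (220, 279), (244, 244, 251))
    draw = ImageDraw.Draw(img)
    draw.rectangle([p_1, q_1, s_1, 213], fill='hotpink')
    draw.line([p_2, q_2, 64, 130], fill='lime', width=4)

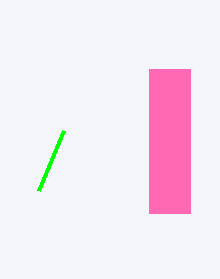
p_1 = 149; q_1 = 69; s_1 = 190; p_2 = 39; q_2 = 190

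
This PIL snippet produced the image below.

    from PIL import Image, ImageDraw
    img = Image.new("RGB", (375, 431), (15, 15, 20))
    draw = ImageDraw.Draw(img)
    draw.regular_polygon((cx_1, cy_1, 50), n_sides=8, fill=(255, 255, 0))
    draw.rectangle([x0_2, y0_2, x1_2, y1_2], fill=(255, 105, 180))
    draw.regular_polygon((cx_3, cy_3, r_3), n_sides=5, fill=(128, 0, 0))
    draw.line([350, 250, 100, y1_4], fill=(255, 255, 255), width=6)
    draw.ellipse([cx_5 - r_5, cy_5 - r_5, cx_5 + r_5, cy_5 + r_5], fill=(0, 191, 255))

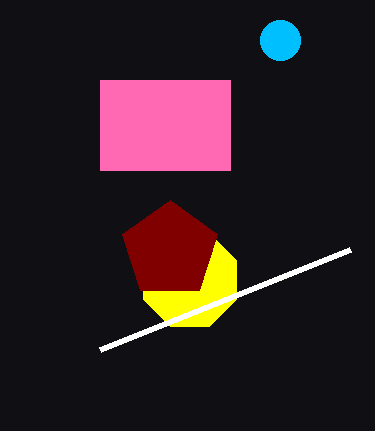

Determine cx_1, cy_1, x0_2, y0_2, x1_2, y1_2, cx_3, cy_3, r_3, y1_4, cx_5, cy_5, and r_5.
cx_1 = 190
cy_1 = 280
x0_2 = 100
y0_2 = 80
x1_2 = 230
y1_2 = 170
cx_3 = 170
cy_3 = 250
r_3 = 50
y1_4 = 350
cx_5 = 280
cy_5 = 40
r_5 = 20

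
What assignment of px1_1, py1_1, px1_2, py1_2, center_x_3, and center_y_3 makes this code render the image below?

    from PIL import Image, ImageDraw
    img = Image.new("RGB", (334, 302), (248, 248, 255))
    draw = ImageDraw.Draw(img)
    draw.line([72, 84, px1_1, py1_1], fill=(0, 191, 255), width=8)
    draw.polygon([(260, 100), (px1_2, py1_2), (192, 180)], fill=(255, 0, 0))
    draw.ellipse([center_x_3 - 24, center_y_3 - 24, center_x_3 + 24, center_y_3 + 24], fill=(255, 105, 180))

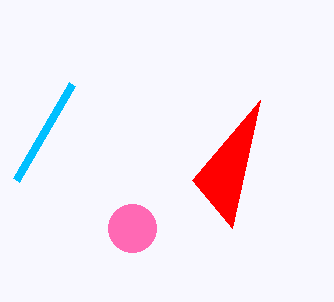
px1_1 = 16; py1_1 = 180; px1_2 = 232; py1_2 = 228; center_x_3 = 132; center_y_3 = 228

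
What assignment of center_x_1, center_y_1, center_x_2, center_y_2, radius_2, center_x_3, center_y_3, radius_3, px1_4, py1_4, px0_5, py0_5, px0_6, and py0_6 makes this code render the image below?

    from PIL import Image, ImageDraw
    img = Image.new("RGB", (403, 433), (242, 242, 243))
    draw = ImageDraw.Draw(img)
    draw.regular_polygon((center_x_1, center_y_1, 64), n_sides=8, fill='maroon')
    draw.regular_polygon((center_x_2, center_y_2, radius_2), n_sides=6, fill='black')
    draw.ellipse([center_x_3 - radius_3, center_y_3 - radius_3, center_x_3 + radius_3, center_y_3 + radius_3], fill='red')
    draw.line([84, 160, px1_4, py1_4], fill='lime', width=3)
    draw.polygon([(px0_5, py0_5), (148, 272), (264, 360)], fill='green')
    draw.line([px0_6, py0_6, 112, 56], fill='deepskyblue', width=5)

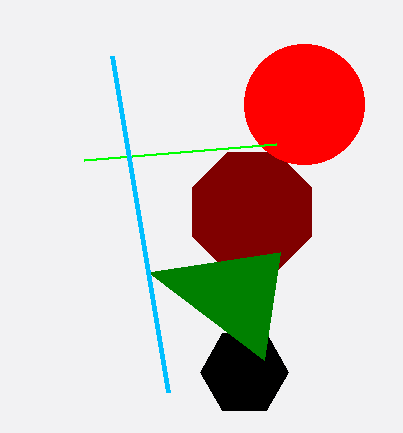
center_x_1 = 252
center_y_1 = 212
center_x_2 = 244
center_y_2 = 372
radius_2 = 44
center_x_3 = 304
center_y_3 = 104
radius_3 = 60
px1_4 = 276
py1_4 = 144
px0_5 = 280
py0_5 = 252
px0_6 = 168
py0_6 = 392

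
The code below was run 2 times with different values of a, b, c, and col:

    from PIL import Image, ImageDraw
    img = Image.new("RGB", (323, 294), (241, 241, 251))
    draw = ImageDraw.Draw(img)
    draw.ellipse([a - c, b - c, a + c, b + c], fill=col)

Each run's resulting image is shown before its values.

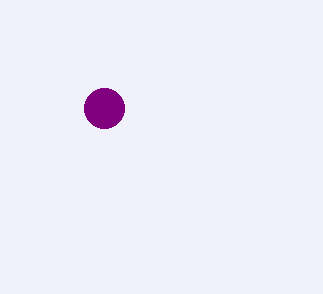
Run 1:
a = 104
b = 108
c = 20
col = 'purple'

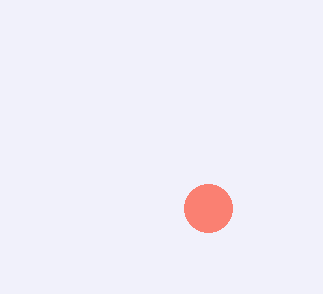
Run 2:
a = 208
b = 208
c = 24
col = 'salmon'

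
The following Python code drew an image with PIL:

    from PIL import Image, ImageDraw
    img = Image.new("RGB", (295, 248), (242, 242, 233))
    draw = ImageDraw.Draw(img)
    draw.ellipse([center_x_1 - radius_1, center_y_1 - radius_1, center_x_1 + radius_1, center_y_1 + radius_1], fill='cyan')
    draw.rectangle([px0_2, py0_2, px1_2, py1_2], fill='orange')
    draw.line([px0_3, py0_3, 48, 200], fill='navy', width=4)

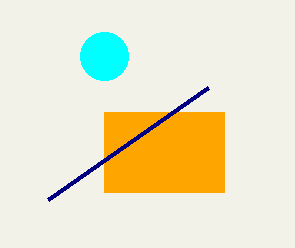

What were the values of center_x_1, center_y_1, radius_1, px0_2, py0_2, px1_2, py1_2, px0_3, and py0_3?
center_x_1 = 104
center_y_1 = 56
radius_1 = 24
px0_2 = 104
py0_2 = 112
px1_2 = 224
py1_2 = 192
px0_3 = 208
py0_3 = 88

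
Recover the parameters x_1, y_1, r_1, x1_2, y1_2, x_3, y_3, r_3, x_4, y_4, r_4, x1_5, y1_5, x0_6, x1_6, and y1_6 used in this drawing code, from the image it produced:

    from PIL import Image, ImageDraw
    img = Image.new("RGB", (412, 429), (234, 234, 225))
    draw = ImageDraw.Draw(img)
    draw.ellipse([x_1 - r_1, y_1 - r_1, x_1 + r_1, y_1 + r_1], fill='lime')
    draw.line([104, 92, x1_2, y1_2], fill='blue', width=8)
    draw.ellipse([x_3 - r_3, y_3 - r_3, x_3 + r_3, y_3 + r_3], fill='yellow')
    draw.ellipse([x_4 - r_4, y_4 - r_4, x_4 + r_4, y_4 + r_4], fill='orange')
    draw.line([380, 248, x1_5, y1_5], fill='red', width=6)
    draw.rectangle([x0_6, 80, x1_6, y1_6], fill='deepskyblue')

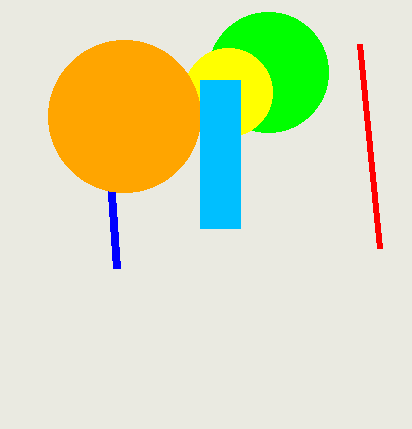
x_1 = 268, y_1 = 72, r_1 = 60, x1_2 = 116, y1_2 = 268, x_3 = 228, y_3 = 92, r_3 = 44, x_4 = 124, y_4 = 116, r_4 = 76, x1_5 = 360, y1_5 = 44, x0_6 = 200, x1_6 = 240, y1_6 = 228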